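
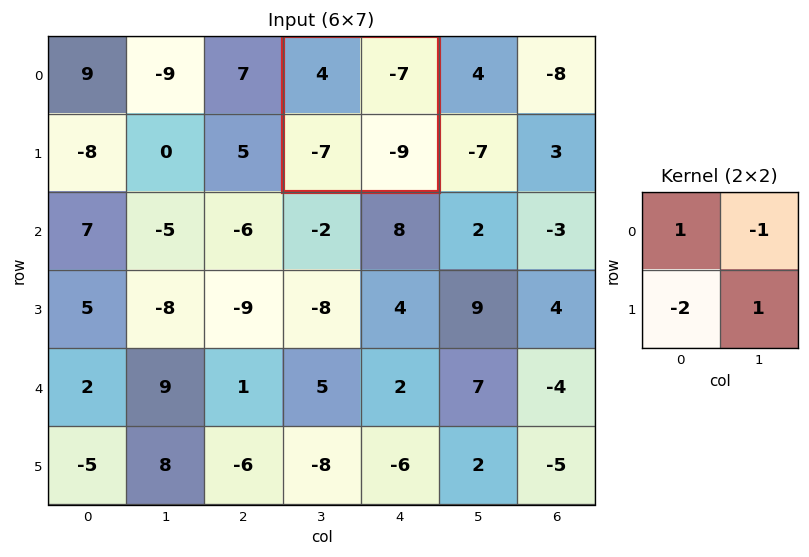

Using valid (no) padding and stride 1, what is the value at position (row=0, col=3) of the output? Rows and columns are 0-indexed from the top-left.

16

The receptive field on the input at this output position is [4 -7 / -7 -9]. Elementwise product with the kernel and sum: 4·1 + -7·-1 + -7·-2 + -9·1.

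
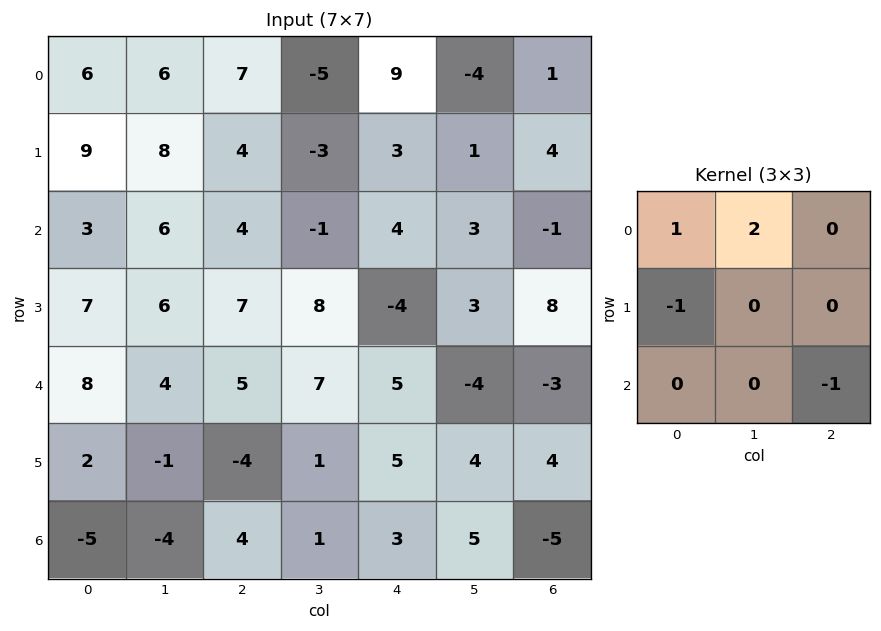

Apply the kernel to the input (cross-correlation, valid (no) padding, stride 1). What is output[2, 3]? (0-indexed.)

The receptive field on the input at this output position is [-1 4 3 / 8 -4 3 / 7 5 -4]. Elementwise product with the kernel and sum: -1·1 + 4·2 + 8·-1 + -4·-1.

3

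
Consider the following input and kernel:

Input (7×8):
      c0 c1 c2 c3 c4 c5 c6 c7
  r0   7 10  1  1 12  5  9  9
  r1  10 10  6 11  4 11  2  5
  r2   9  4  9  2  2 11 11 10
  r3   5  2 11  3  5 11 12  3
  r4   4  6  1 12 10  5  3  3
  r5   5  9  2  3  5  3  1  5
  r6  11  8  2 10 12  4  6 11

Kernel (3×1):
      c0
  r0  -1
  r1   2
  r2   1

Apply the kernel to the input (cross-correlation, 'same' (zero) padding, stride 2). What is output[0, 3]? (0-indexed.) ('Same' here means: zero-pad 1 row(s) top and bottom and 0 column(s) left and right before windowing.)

The receptive field on the zero-padded input at this output position is [0 / 9 / 2]. Elementwise product with the kernel and sum: 0·-1 + 9·2 + 2·1.

20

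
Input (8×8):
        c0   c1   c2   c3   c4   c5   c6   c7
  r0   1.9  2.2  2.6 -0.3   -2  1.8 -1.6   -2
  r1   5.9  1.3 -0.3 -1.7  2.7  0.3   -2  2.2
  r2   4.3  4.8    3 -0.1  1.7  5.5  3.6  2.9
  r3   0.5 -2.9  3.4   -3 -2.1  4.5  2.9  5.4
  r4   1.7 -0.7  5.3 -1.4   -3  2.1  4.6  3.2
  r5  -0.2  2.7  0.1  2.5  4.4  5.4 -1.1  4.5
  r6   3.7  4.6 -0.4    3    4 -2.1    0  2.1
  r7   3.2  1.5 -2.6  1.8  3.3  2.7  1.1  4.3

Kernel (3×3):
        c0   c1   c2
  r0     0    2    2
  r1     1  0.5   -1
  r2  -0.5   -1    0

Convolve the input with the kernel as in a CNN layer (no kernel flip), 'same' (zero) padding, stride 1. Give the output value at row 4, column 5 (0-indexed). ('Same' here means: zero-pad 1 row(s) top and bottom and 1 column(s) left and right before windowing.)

0.65

The receptive field on the zero-padded input at this output position is [-2.1 4.5 2.9 / -3 2.1 4.6 / 4.4 5.4 -1.1]. Elementwise product with the kernel and sum: 4.5·2 + 2.9·2 + -3·1 + 2.1·0.5 + 4.6·-1 + 4.4·-0.5 + 5.4·-1.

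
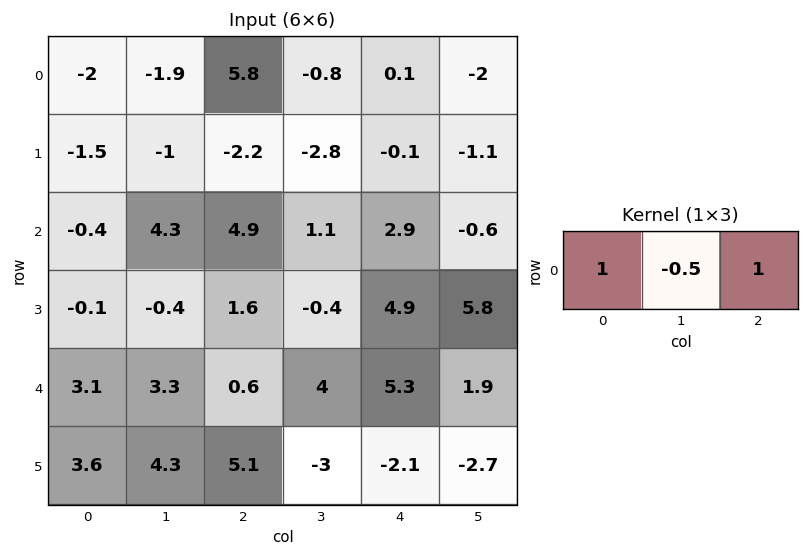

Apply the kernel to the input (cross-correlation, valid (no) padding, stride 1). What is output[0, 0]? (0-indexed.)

4.75

The receptive field on the input at this output position is [-2 -1.9 5.8]. Elementwise product with the kernel and sum: -2·1 + -1.9·-0.5 + 5.8·1.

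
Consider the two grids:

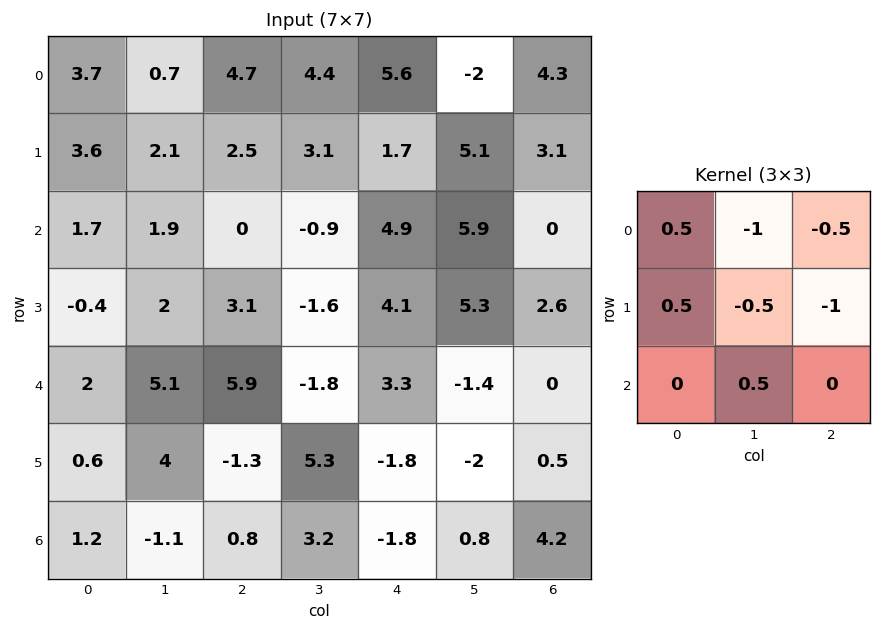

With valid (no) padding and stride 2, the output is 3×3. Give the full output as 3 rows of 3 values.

Output[0,0]: The receptive field on the input at this output position is [3.7 0.7 4.7 / 3.6 2.1 2.5 / 1.7 1.9 0]. Elementwise product with the kernel and sum: 3.7·0.5 + 0.7·-1 + 4.7·-0.5 + 3.6·0.5 + 2.1·-0.5 + 2.5·-1 + 1.9·0.5.
Output[0,1]: The receptive field on the input at this output position is [4.7 4.4 5.6 / 2.5 3.1 1.7 / 0 -0.9 4.9]. Elementwise product with the kernel and sum: 4.7·0.5 + 4.4·-1 + 5.6·-0.5 + 2.5·0.5 + 3.1·-0.5 + 1.7·-1 + -0.9·0.5.

-2 -7.3 0.8
-2.8 -4.2 -7.35
-8 3.2 3.05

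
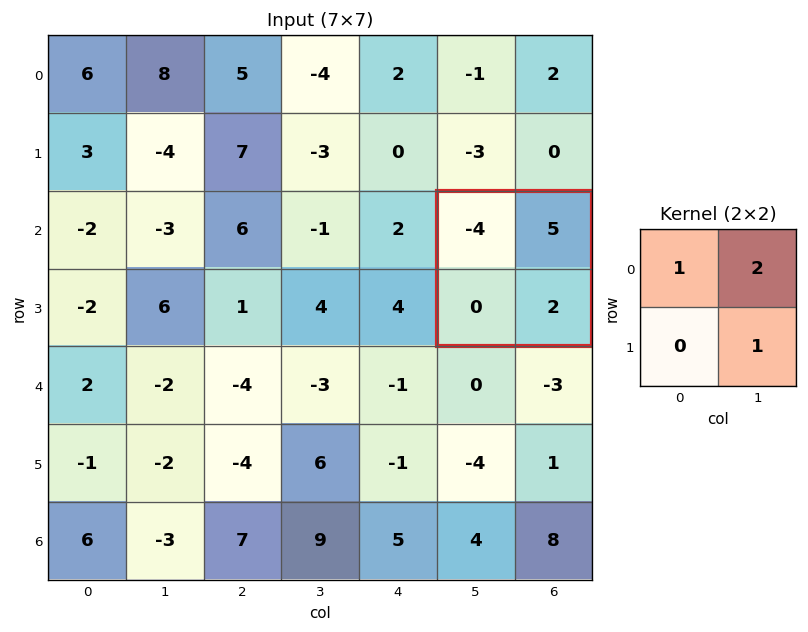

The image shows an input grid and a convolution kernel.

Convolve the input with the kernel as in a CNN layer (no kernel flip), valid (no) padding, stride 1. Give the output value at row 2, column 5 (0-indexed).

The receptive field on the input at this output position is [-4 5 / 0 2]. Elementwise product with the kernel and sum: -4·1 + 5·2 + 2·1.

8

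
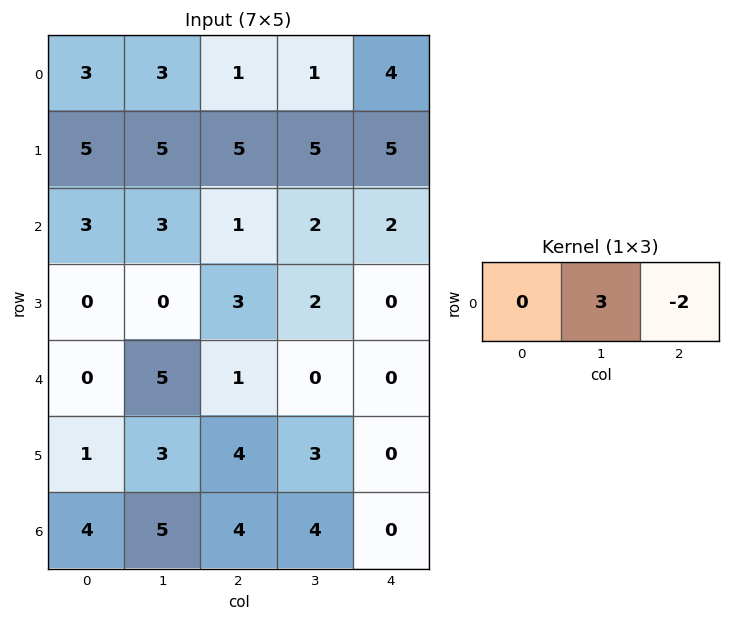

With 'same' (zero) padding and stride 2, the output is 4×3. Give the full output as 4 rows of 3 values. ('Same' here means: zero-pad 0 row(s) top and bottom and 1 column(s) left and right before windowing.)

Output[0,0]: The receptive field on the zero-padded input at this output position is [0 3 3]. Elementwise product with the kernel and sum: 3·3 + 3·-2.

3 1 12
3 -1 6
-10 3 0
2 4 0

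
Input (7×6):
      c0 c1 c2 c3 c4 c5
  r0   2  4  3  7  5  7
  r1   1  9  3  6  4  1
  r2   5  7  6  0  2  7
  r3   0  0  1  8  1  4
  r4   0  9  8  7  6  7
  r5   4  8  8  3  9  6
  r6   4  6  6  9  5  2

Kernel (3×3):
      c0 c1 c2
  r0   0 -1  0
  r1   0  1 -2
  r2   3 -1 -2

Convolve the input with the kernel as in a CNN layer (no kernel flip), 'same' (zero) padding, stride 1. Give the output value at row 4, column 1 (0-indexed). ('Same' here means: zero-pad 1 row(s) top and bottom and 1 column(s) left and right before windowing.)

-19

The receptive field on the zero-padded input at this output position is [0 0 1 / 0 9 8 / 4 8 8]. Elementwise product with the kernel and sum: 0·-1 + 9·1 + 8·-2 + 4·3 + 8·-1 + 8·-2.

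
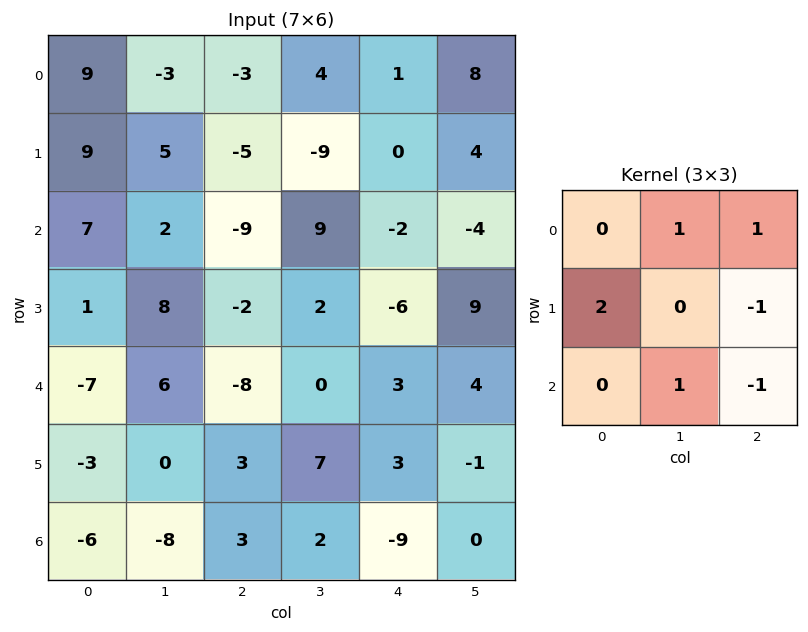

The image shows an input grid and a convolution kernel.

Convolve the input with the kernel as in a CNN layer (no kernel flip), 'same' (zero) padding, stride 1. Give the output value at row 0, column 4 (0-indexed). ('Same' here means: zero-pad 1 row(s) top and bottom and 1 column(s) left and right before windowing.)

The receptive field on the zero-padded input at this output position is [0 0 0 / 4 1 8 / -9 0 4]. Elementwise product with the kernel and sum: 0·1 + 0·1 + 4·2 + 8·-1 + 0·1 + 4·-1.

-4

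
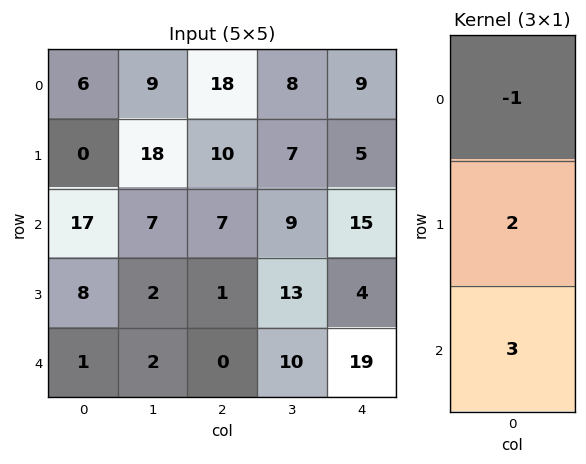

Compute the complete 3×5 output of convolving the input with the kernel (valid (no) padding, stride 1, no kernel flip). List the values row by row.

45 48 23 33 46
58 2 7 50 37
2 3 -5 47 50

Output[0,0]: The receptive field on the input at this output position is [6 / 0 / 17]. Elementwise product with the kernel and sum: 6·-1 + 0·2 + 17·3.
Output[0,1]: The receptive field on the input at this output position is [9 / 18 / 7]. Elementwise product with the kernel and sum: 9·-1 + 18·2 + 7·3.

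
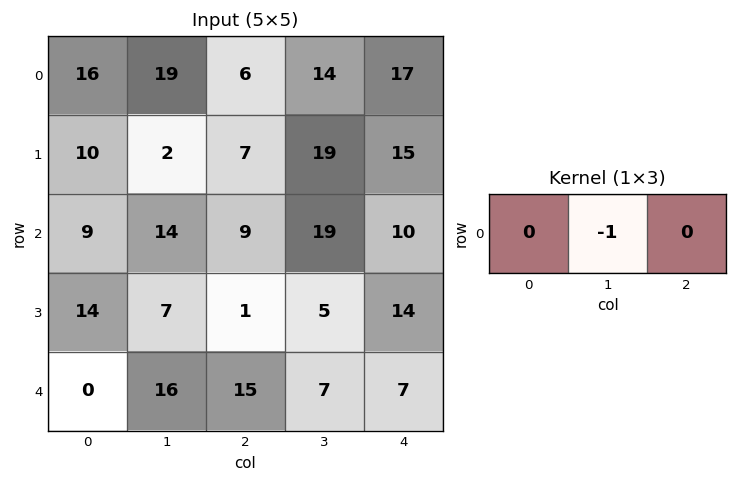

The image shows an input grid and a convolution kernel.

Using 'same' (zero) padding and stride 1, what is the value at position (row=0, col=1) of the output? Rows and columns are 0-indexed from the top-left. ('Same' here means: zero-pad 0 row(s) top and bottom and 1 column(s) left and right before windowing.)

The receptive field on the zero-padded input at this output position is [16 19 6]. Elementwise product with the kernel and sum: 19·-1.

-19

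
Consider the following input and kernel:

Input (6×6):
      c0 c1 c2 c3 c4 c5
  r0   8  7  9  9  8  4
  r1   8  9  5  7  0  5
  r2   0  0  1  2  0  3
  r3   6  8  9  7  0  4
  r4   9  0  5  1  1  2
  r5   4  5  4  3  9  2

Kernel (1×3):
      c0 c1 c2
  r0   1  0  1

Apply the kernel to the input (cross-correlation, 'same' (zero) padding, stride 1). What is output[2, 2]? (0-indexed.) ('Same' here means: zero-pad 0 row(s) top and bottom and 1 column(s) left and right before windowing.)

The receptive field on the zero-padded input at this output position is [0 1 2]. Elementwise product with the kernel and sum: 0·1 + 2·1.

2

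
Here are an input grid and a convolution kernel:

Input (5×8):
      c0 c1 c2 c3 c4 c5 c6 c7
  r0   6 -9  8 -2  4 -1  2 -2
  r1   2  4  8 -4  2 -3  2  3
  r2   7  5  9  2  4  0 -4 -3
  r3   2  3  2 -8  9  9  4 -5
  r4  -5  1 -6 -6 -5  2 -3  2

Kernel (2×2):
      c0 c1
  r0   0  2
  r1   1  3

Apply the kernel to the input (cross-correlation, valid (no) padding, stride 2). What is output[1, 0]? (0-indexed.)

21

The receptive field on the input at this output position is [7 5 / 2 3]. Elementwise product with the kernel and sum: 5·2 + 2·1 + 3·3.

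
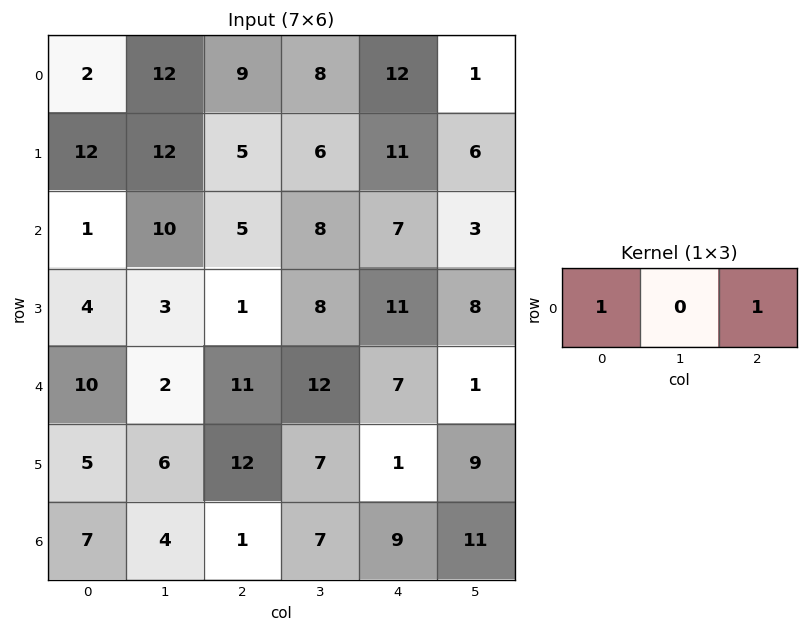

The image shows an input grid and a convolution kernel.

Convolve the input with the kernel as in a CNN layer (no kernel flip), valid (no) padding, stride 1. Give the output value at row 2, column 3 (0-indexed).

11

The receptive field on the input at this output position is [8 7 3]. Elementwise product with the kernel and sum: 8·1 + 3·1.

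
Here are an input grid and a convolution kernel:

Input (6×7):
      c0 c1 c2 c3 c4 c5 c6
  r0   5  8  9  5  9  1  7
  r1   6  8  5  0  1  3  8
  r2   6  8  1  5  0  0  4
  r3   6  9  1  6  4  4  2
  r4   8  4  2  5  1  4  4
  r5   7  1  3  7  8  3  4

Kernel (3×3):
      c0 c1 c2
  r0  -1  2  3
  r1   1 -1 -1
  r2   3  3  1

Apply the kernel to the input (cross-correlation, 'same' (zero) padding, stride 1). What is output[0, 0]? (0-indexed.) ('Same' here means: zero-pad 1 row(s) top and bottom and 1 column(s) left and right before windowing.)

13

The receptive field on the zero-padded input at this output position is [0 0 0 / 0 5 8 / 0 6 8]. Elementwise product with the kernel and sum: 0·-1 + 0·2 + 0·3 + 0·1 + 5·-1 + 8·-1 + 0·3 + 6·3 + 8·1.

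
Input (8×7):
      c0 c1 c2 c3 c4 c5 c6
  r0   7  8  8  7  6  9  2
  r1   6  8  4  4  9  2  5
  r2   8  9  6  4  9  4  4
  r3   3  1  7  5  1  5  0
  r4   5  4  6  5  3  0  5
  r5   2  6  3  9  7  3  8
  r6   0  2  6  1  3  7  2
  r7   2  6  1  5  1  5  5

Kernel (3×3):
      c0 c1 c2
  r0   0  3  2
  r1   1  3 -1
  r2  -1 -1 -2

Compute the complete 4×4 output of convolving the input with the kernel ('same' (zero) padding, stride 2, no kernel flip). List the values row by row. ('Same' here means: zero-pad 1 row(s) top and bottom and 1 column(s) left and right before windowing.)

-9 5 -1 8
44 25 42 26
8 21 5 4
2 29 14 27

Output[0,0]: The receptive field on the zero-padded input at this output position is [0 0 0 / 0 7 8 / 0 6 8]. Elementwise product with the kernel and sum: 0·3 + 0·2 + 0·1 + 7·3 + 8·-1 + 0·-1 + 6·-1 + 8·-2.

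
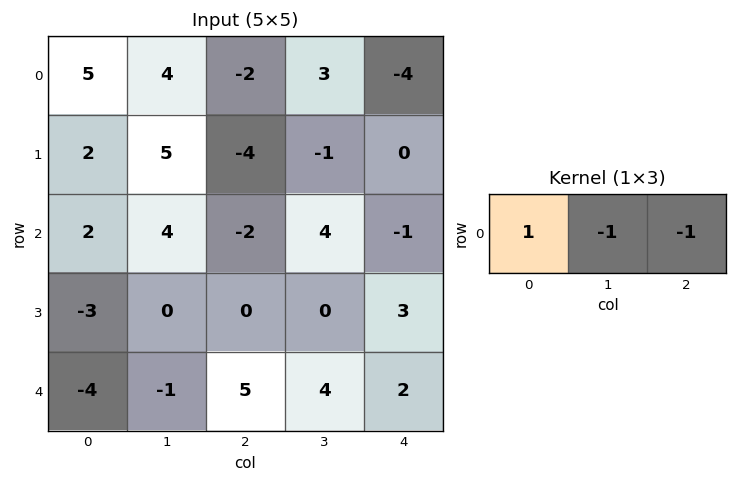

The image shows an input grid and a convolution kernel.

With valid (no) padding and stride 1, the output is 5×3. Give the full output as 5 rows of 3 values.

3 3 -1
1 10 -3
0 2 -5
-3 0 -3
-8 -10 -1

Output[0,0]: The receptive field on the input at this output position is [5 4 -2]. Elementwise product with the kernel and sum: 5·1 + 4·-1 + -2·-1.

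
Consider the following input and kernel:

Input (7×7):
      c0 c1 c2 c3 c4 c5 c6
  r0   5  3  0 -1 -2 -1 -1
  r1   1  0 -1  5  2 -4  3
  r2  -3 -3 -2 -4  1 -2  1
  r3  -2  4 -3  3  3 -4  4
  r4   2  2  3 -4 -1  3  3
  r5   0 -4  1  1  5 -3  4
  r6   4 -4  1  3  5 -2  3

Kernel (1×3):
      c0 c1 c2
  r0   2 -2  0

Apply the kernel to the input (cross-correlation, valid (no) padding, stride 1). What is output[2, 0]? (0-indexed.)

The receptive field on the input at this output position is [-3 -3 -2]. Elementwise product with the kernel and sum: -3·2 + -3·-2.

0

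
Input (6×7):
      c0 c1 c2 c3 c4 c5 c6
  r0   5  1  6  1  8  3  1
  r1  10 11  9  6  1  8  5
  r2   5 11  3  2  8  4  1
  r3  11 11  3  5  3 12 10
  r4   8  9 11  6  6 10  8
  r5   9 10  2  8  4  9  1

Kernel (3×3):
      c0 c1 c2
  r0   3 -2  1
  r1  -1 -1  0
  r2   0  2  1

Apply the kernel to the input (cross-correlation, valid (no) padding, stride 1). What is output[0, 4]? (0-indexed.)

The receptive field on the input at this output position is [8 3 1 / 1 8 5 / 8 4 1]. Elementwise product with the kernel and sum: 8·3 + 3·-2 + 1·1 + 1·-1 + 8·-1 + 4·2 + 1·1.

19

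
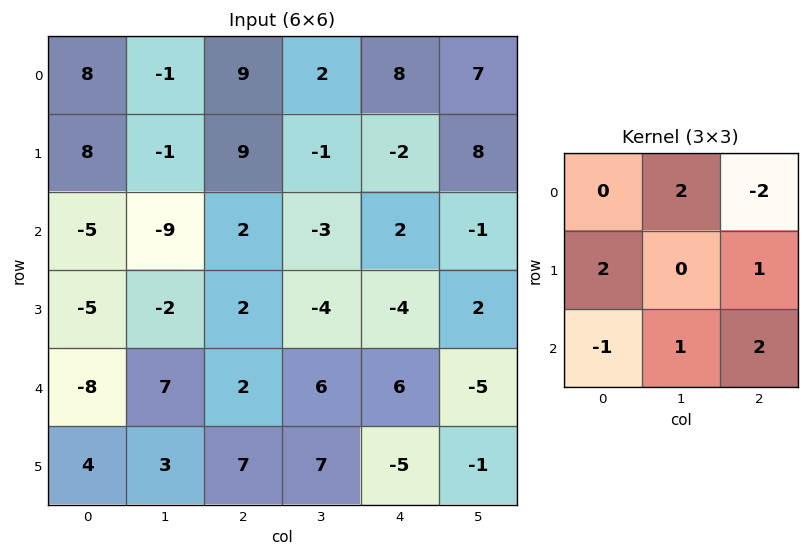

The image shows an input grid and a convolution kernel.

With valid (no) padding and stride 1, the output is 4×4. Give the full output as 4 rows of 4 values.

Output[0,0]: The receptive field on the input at this output position is [8 -1 9 / 8 -1 9 / -5 -9 2]. Elementwise product with the kernel and sum: -1·2 + 9·-2 + 8·2 + 9·1 + -5·-1 + -9·1 + 2·2.
Output[0,1]: The receptive field on the input at this output position is [-1 9 2 / -1 9 -1 / -9 2 -3]. Elementwise product with the kernel and sum: 9·2 + 2·-2 + -1·2 + -1·1 + -9·-1 + 2·1 + -3·2.

5 16 3 11
-21 -5 -6 -23
-11 9 6 -10
-9 50 0 -19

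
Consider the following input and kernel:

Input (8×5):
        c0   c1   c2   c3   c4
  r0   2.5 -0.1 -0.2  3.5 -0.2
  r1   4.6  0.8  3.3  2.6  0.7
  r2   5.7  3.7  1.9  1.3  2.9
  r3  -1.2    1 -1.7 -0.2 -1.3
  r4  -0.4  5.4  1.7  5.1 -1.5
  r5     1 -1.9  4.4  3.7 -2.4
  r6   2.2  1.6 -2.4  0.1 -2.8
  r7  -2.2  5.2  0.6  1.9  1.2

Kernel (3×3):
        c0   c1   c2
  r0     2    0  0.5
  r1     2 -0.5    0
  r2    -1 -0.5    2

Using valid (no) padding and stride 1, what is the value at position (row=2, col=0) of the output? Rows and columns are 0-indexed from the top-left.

10.55

The receptive field on the input at this output position is [5.7 3.7 1.9 / -1.2 1 -1.7 / -0.4 5.4 1.7]. Elementwise product with the kernel and sum: 5.7·2 + 1.9·0.5 + -1.2·2 + 1·-0.5 + -0.4·-1 + 5.4·-0.5 + 1.7·2.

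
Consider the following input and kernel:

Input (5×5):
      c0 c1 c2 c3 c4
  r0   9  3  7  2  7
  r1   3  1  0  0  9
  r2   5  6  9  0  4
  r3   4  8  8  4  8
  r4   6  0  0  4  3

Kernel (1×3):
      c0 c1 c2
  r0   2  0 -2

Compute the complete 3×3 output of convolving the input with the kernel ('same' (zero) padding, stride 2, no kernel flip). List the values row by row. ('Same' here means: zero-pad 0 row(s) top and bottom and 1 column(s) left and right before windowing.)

Output[0,0]: The receptive field on the zero-padded input at this output position is [0 9 3]. Elementwise product with the kernel and sum: 0·2 + 3·-2.

-6 2 4
-12 12 0
0 -8 8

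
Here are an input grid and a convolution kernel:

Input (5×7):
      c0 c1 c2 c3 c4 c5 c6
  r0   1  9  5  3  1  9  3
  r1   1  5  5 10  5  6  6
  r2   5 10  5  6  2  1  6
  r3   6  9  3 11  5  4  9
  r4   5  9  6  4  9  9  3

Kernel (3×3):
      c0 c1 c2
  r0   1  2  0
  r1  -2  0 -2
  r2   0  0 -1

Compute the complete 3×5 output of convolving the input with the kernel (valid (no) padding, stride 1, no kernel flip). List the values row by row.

Output[0,0]: The receptive field on the input at this output position is [1 9 5 / 1 5 5 / 5 10 5]. Elementwise product with the kernel and sum: 1·1 + 9·2 + 1·-2 + 5·-2 + 5·-1.

2 -17 -11 -28 -9
-12 -28 6 2 -8
1 -24 -8 -29 -27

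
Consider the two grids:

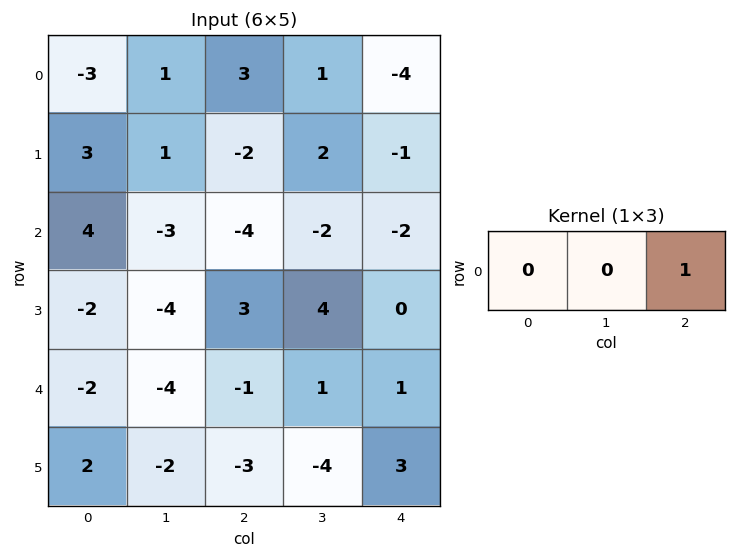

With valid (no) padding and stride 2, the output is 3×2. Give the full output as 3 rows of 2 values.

Output[0,0]: The receptive field on the input at this output position is [-3 1 3]. Elementwise product with the kernel and sum: 3·1.
Output[0,1]: The receptive field on the input at this output position is [3 1 -4]. Elementwise product with the kernel and sum: -4·1.

3 -4
-4 -2
-1 1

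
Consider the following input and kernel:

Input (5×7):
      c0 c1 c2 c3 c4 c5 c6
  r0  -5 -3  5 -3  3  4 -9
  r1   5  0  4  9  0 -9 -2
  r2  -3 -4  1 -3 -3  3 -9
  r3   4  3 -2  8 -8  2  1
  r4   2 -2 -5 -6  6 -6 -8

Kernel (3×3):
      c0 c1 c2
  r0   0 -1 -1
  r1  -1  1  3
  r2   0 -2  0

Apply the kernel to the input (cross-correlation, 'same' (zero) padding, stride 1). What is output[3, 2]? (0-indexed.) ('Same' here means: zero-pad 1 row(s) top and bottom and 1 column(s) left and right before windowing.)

The receptive field on the zero-padded input at this output position is [-4 1 -3 / 3 -2 8 / -2 -5 -6]. Elementwise product with the kernel and sum: 1·-1 + -3·-1 + 3·-1 + -2·1 + 8·3 + -5·-2.

31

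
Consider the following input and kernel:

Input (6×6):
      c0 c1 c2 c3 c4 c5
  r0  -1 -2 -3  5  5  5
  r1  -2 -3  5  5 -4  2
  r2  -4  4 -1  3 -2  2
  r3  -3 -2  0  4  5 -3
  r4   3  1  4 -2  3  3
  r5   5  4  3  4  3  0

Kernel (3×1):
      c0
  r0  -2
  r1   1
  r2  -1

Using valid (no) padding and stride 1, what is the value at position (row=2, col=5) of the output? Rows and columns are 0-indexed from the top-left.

The receptive field on the input at this output position is [2 / -3 / 3]. Elementwise product with the kernel and sum: 2·-2 + -3·1 + 3·-1.

-10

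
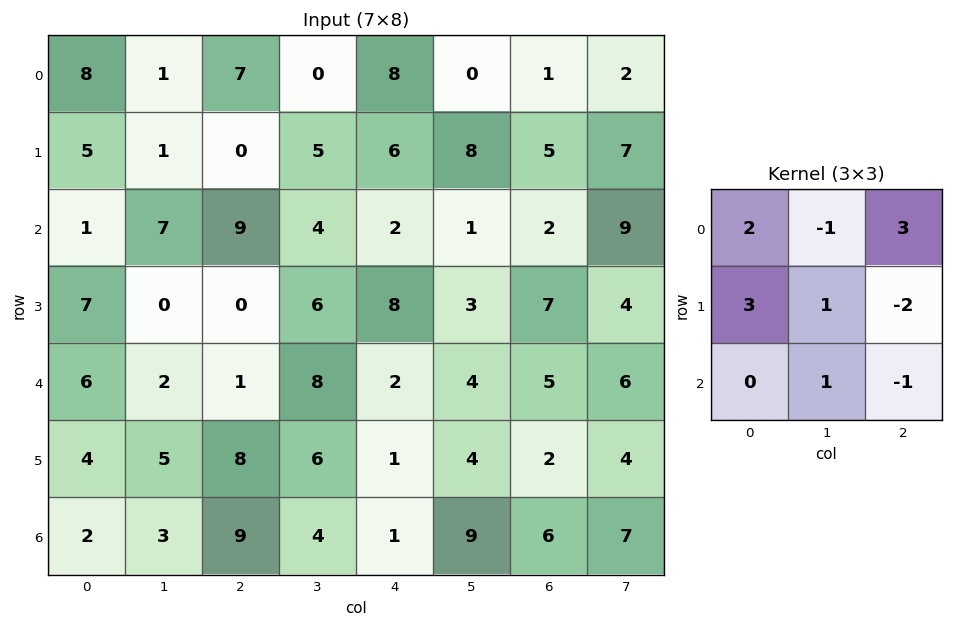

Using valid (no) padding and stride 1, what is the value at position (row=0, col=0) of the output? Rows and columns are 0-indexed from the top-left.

50

The receptive field on the input at this output position is [8 1 7 / 5 1 0 / 1 7 9]. Elementwise product with the kernel and sum: 8·2 + 1·-1 + 7·3 + 5·3 + 1·1 + 0·-2 + 7·1 + 9·-1.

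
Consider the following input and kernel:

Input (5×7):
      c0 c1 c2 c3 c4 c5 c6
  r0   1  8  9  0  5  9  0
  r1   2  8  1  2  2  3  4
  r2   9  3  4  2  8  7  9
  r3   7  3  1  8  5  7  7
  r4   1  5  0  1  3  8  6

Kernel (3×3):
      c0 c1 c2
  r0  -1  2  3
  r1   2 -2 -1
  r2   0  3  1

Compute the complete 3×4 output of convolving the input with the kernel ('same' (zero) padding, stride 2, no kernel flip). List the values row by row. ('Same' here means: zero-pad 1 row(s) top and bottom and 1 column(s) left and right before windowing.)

4 3 -10 30
31 7 14 22
16 32 11 11

Output[0,0]: The receptive field on the zero-padded input at this output position is [0 0 0 / 0 1 8 / 0 2 8]. Elementwise product with the kernel and sum: 0·-1 + 0·2 + 0·3 + 0·2 + 1·-2 + 8·-1 + 2·3 + 8·1.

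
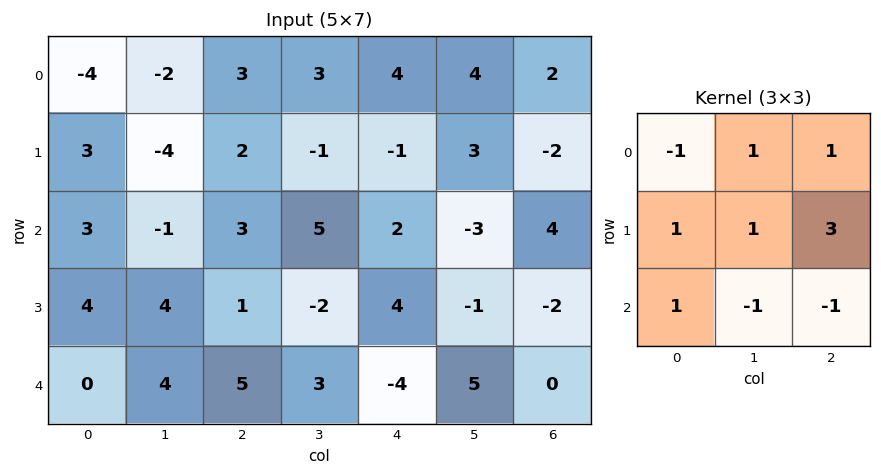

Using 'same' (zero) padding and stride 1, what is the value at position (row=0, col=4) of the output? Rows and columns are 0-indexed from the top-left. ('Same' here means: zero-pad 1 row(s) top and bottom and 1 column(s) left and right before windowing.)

The receptive field on the zero-padded input at this output position is [0 0 0 / 3 4 4 / -1 -1 3]. Elementwise product with the kernel and sum: 0·-1 + 0·1 + 0·1 + 3·1 + 4·1 + 4·3 + -1·1 + -1·-1 + 3·-1.

16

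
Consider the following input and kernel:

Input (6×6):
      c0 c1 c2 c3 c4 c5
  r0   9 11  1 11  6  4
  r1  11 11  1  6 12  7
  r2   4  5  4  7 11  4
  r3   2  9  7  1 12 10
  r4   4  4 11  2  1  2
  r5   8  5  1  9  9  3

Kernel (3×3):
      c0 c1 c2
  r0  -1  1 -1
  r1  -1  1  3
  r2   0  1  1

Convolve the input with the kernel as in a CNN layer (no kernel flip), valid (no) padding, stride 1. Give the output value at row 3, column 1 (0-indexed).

The receptive field on the input at this output position is [9 7 1 / 4 11 2 / 5 1 9]. Elementwise product with the kernel and sum: 9·-1 + 7·1 + 1·-1 + 4·-1 + 11·1 + 2·3 + 1·1 + 9·1.

20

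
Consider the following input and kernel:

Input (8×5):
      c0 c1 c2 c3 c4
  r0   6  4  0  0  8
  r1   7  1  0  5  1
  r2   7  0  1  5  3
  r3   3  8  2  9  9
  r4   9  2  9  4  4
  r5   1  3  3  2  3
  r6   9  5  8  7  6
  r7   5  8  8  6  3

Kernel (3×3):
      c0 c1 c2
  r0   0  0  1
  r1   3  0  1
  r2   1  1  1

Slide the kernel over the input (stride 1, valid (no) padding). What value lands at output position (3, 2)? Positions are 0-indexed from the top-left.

The receptive field on the input at this output position is [2 9 9 / 9 4 4 / 3 2 3]. Elementwise product with the kernel and sum: 9·1 + 9·3 + 4·1 + 3·1 + 2·1 + 3·1.

48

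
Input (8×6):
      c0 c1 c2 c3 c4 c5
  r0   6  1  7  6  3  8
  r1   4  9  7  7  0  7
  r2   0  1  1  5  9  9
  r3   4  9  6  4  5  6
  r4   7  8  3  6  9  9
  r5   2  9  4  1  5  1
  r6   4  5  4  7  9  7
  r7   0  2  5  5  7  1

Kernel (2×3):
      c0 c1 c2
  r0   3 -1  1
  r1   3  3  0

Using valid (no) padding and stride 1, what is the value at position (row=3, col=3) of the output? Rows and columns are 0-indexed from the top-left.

The receptive field on the input at this output position is [4 5 6 / 6 9 9]. Elementwise product with the kernel and sum: 4·3 + 5·-1 + 6·1 + 6·3 + 9·3.

58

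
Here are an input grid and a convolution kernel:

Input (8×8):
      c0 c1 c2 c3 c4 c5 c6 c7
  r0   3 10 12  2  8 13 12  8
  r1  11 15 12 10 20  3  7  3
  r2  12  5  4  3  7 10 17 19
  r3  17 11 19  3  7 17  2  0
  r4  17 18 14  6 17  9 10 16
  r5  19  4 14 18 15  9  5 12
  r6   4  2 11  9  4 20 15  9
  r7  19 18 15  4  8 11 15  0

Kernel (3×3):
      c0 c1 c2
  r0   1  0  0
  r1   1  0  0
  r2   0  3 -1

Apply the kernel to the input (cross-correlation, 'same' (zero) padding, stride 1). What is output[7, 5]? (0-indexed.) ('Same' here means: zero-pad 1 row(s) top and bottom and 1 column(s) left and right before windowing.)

The receptive field on the zero-padded input at this output position is [4 20 15 / 8 11 15 / 0 0 0]. Elementwise product with the kernel and sum: 4·1 + 8·1 + 0·3 + 0·-1.

12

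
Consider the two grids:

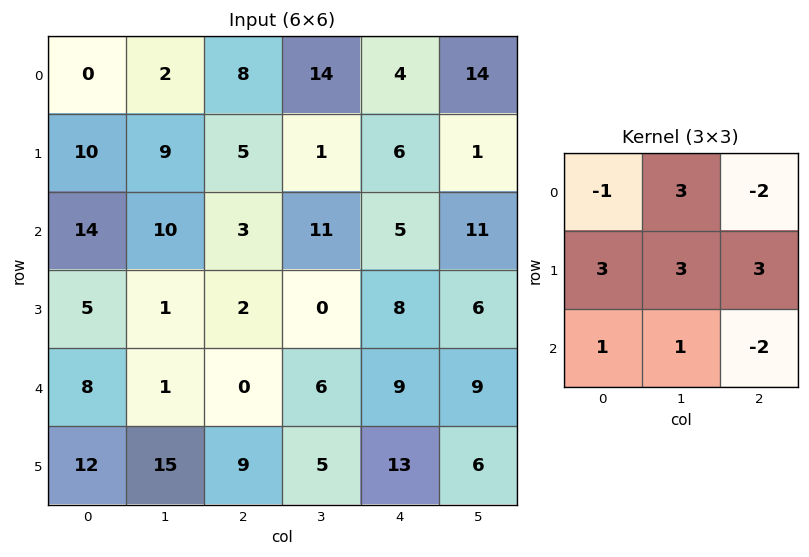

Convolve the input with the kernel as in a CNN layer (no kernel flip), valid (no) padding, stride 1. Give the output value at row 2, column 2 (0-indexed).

The receptive field on the input at this output position is [3 11 5 / 2 0 8 / 0 6 9]. Elementwise product with the kernel and sum: 3·-1 + 11·3 + 5·-2 + 2·3 + 0·3 + 8·3 + 0·1 + 6·1 + 9·-2.

38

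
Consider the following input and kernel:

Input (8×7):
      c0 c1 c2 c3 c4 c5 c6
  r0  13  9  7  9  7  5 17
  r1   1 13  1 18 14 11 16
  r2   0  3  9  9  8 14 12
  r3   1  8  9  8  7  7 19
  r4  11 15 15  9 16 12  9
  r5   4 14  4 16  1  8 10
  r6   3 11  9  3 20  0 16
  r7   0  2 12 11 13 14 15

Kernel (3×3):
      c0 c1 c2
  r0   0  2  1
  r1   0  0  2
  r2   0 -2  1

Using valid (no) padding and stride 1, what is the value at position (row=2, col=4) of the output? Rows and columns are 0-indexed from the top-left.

The receptive field on the input at this output position is [8 14 12 / 7 7 19 / 16 12 9]. Elementwise product with the kernel and sum: 14·2 + 12·1 + 19·2 + 12·-2 + 9·1.

63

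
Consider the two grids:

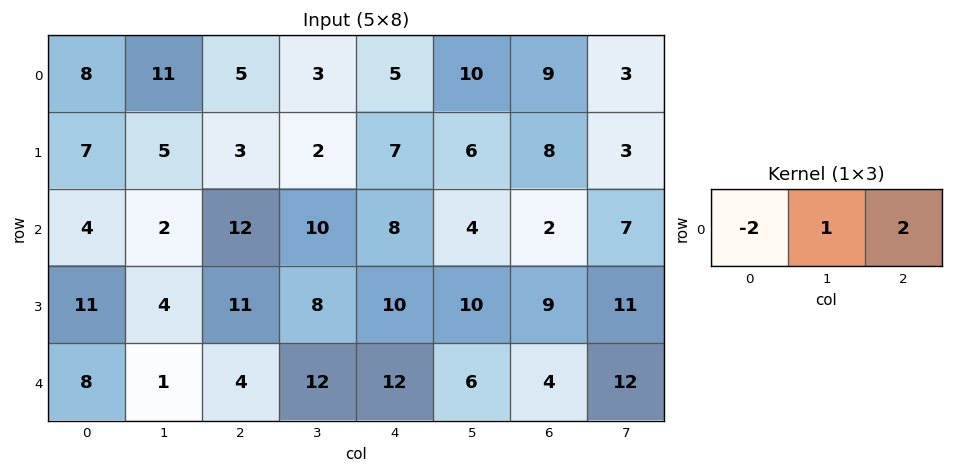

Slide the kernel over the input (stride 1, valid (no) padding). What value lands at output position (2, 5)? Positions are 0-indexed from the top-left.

8

The receptive field on the input at this output position is [4 2 7]. Elementwise product with the kernel and sum: 4·-2 + 2·1 + 7·2.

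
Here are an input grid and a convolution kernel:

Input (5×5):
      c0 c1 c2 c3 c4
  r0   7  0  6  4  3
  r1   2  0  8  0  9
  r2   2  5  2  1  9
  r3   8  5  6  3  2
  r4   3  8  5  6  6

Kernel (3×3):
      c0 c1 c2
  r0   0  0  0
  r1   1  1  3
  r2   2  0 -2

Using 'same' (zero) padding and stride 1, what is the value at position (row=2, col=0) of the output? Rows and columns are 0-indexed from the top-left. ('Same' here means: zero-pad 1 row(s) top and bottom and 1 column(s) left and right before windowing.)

The receptive field on the zero-padded input at this output position is [0 2 0 / 0 2 5 / 0 8 5]. Elementwise product with the kernel and sum: 0·1 + 2·1 + 5·3 + 0·2 + 5·-2.

7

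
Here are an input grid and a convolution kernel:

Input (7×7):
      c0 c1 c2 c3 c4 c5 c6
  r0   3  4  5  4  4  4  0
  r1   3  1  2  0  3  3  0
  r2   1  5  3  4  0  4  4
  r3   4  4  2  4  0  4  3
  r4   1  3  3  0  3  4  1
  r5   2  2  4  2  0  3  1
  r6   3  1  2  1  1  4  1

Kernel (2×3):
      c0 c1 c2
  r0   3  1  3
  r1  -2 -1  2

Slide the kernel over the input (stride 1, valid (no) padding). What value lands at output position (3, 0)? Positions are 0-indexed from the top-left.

23

The receptive field on the input at this output position is [4 4 2 / 1 3 3]. Elementwise product with the kernel and sum: 4·3 + 4·1 + 2·3 + 1·-2 + 3·-1 + 3·2.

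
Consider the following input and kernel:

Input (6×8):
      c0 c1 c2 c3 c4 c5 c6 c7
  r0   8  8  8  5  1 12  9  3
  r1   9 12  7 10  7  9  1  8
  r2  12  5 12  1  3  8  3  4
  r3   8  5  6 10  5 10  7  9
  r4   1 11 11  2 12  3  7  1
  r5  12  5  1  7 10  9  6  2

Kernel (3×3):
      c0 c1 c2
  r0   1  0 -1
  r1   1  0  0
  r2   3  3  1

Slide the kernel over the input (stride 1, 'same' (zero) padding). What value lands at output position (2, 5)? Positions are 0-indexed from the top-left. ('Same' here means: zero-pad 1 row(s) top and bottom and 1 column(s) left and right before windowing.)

61

The receptive field on the zero-padded input at this output position is [7 9 1 / 3 8 3 / 5 10 7]. Elementwise product with the kernel and sum: 7·1 + 1·-1 + 3·1 + 5·3 + 10·3 + 7·1.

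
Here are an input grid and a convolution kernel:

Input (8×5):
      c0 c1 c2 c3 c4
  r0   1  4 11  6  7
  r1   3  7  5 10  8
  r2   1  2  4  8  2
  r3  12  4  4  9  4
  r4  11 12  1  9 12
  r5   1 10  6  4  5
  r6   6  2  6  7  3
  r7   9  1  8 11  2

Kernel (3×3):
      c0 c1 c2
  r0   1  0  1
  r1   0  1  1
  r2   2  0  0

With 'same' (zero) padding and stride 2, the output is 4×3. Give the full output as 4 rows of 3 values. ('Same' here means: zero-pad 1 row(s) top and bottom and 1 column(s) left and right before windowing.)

5 31 27
10 37 30
27 43 29
18 29 29

Output[0,0]: The receptive field on the zero-padded input at this output position is [0 0 0 / 0 1 4 / 0 3 7]. Elementwise product with the kernel and sum: 0·1 + 0·1 + 1·1 + 4·1 + 0·2.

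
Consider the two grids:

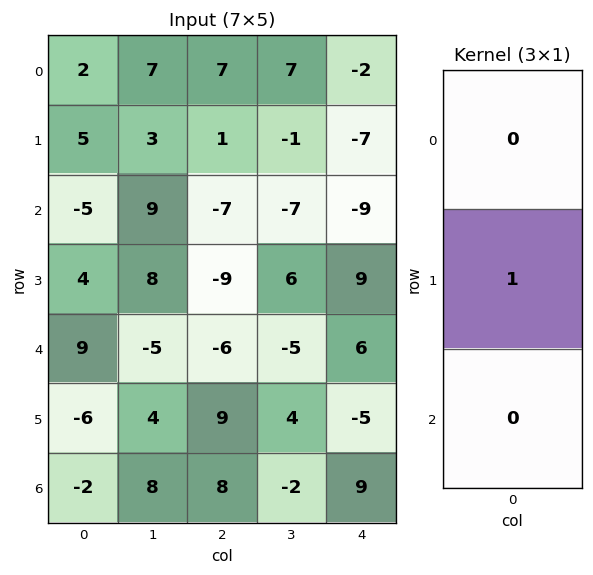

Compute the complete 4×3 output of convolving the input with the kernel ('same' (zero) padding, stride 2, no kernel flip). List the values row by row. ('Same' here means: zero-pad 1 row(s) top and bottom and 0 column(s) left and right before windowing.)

2 7 -2
-5 -7 -9
9 -6 6
-2 8 9

Output[0,0]: The receptive field on the zero-padded input at this output position is [0 / 2 / 5]. Elementwise product with the kernel and sum: 2·1.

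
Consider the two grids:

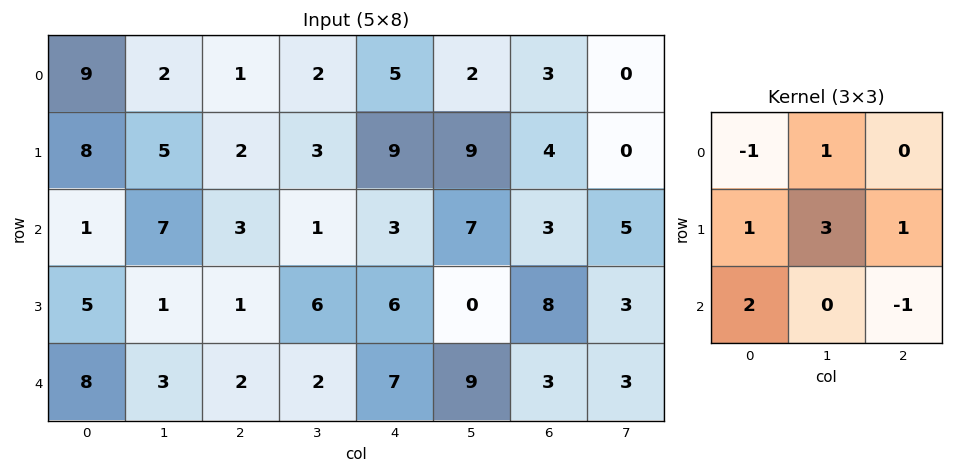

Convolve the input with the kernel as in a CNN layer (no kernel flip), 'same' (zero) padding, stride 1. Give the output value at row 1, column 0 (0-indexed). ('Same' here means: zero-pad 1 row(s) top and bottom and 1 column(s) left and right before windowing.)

31

The receptive field on the zero-padded input at this output position is [0 9 2 / 0 8 5 / 0 1 7]. Elementwise product with the kernel and sum: 0·-1 + 9·1 + 0·1 + 8·3 + 5·1 + 0·2 + 7·-1.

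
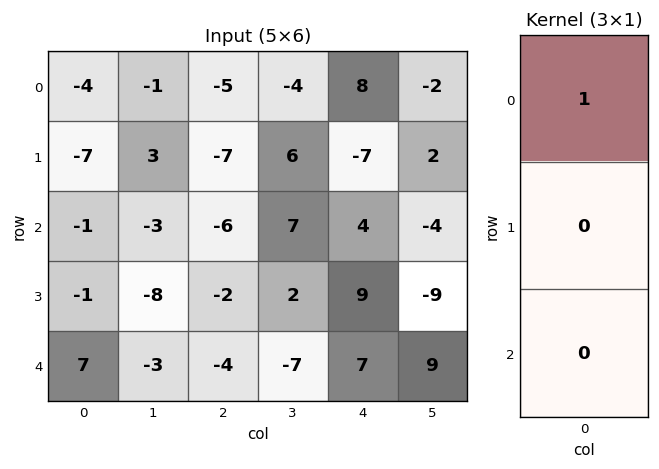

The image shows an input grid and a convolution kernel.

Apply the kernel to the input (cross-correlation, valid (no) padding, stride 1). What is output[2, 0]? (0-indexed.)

-1

The receptive field on the input at this output position is [-1 / -1 / 7]. Elementwise product with the kernel and sum: -1·1.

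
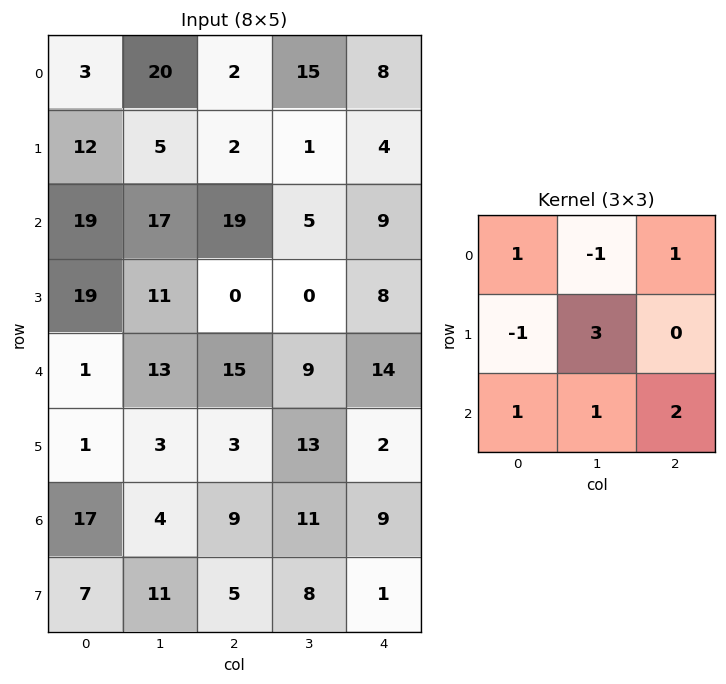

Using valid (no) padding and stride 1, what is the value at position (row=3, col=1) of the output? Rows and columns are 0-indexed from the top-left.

75

The receptive field on the input at this output position is [11 0 0 / 13 15 9 / 3 3 13]. Elementwise product with the kernel and sum: 11·1 + 0·-1 + 0·1 + 13·-1 + 15·3 + 3·1 + 3·1 + 13·2.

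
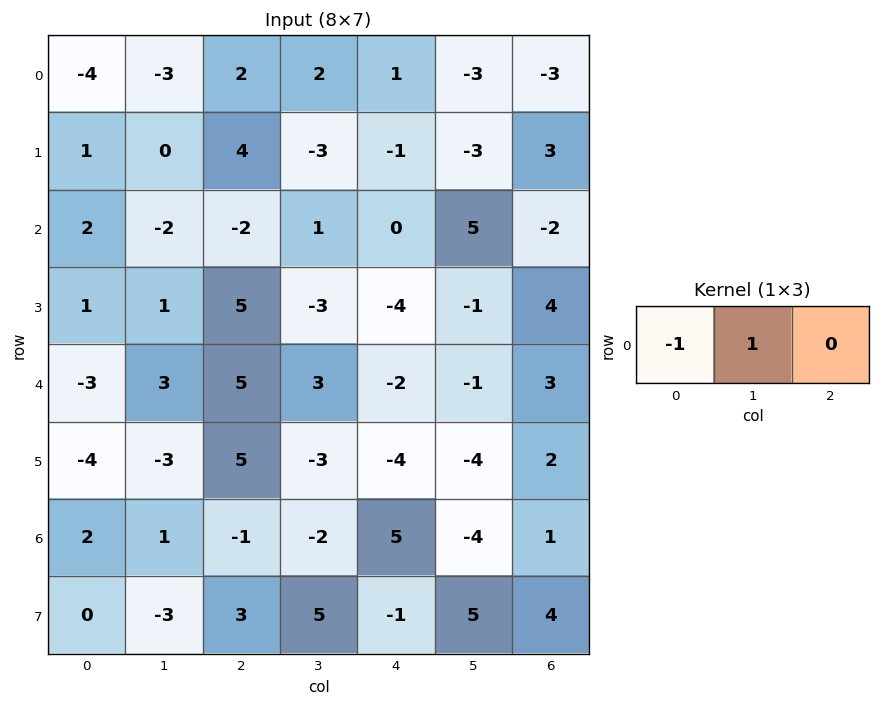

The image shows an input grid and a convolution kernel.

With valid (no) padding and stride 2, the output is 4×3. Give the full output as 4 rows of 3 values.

Output[0,0]: The receptive field on the input at this output position is [-4 -3 2]. Elementwise product with the kernel and sum: -4·-1 + -3·1.
Output[0,1]: The receptive field on the input at this output position is [2 2 1]. Elementwise product with the kernel and sum: 2·-1 + 2·1.

1 0 -4
-4 3 5
6 -2 1
-1 -1 -9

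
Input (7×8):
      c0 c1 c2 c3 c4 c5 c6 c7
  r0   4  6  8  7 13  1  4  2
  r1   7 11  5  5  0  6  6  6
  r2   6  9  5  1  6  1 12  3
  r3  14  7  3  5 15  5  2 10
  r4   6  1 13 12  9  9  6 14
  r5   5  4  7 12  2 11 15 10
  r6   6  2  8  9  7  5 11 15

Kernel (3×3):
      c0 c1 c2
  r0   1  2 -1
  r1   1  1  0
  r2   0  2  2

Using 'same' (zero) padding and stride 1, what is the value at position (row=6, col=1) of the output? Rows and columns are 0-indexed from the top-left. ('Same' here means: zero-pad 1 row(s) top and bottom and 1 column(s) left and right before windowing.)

The receptive field on the zero-padded input at this output position is [5 4 7 / 6 2 8 / 0 0 0]. Elementwise product with the kernel and sum: 5·1 + 4·2 + 7·-1 + 6·1 + 2·1 + 0·2 + 0·2.

14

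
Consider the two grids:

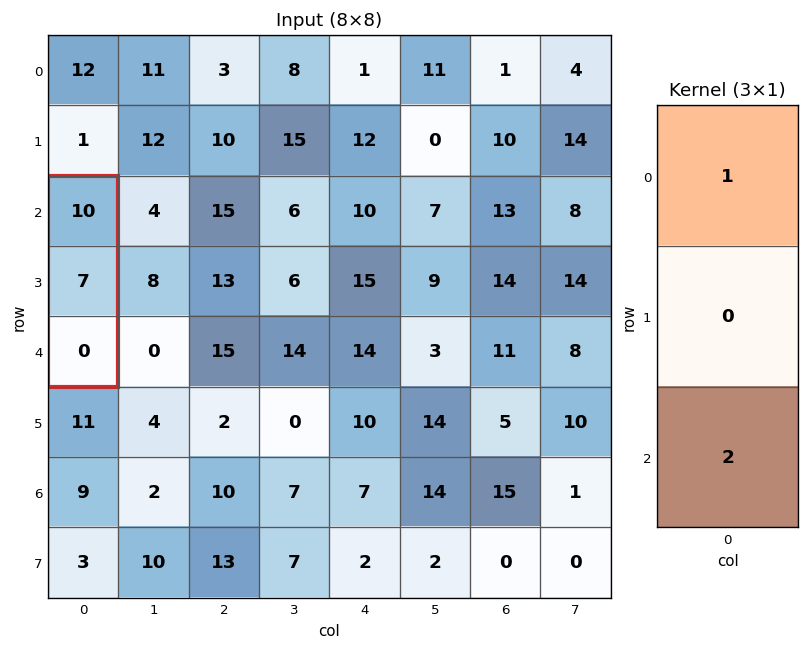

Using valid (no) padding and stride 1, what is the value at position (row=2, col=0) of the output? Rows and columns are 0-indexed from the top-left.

10

The receptive field on the input at this output position is [10 / 7 / 0]. Elementwise product with the kernel and sum: 10·1 + 0·2.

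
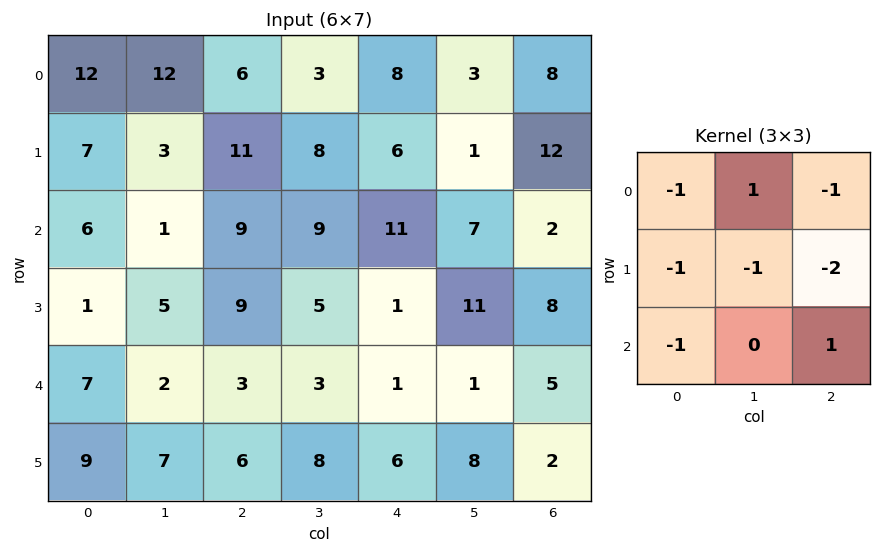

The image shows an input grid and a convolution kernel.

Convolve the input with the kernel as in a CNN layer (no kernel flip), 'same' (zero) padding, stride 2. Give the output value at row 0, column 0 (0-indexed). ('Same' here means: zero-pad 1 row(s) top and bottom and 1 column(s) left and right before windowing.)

-33

The receptive field on the zero-padded input at this output position is [0 0 0 / 0 12 12 / 0 7 3]. Elementwise product with the kernel and sum: 0·-1 + 0·1 + 0·-1 + 0·-1 + 12·-1 + 12·-2 + 0·-1 + 3·1.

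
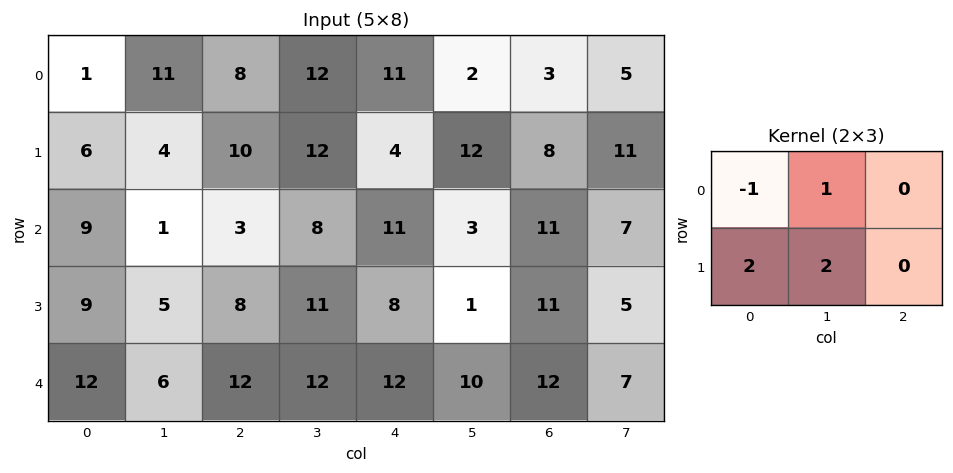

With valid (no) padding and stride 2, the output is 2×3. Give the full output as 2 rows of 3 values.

30 48 23
20 43 10

Output[0,0]: The receptive field on the input at this output position is [1 11 8 / 6 4 10]. Elementwise product with the kernel and sum: 1·-1 + 11·1 + 6·2 + 4·2.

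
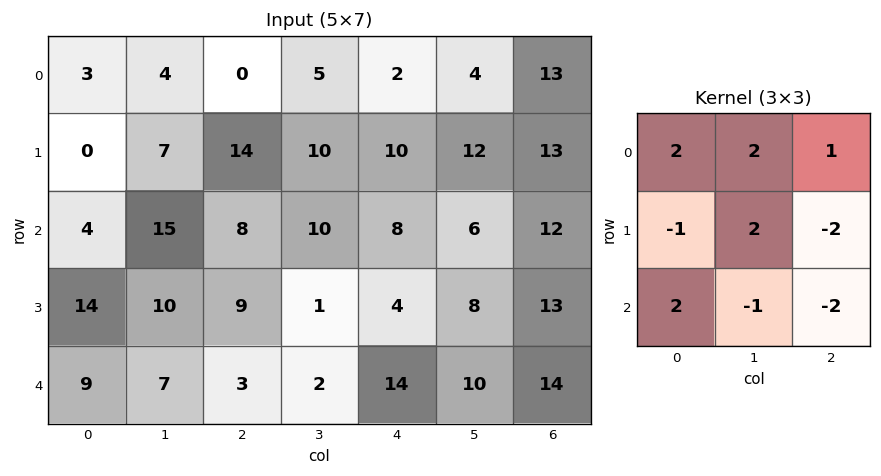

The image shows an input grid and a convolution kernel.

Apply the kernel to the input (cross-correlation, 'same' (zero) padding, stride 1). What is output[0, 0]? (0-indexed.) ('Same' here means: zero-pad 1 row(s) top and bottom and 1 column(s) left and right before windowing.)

-16

The receptive field on the zero-padded input at this output position is [0 0 0 / 0 3 4 / 0 0 7]. Elementwise product with the kernel and sum: 0·2 + 0·2 + 0·1 + 0·-1 + 3·2 + 4·-2 + 0·2 + 0·-1 + 7·-2.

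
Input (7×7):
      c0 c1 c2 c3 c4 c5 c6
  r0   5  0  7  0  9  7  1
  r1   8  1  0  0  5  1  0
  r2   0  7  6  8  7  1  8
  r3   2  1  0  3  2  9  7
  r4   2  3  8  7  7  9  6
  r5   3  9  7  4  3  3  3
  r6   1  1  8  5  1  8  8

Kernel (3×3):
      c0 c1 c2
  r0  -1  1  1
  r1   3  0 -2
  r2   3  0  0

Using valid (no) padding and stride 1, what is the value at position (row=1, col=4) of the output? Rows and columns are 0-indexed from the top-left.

The receptive field on the input at this output position is [5 1 0 / 7 1 8 / 2 9 7]. Elementwise product with the kernel and sum: 5·-1 + 1·1 + 0·1 + 7·3 + 8·-2 + 2·3.

7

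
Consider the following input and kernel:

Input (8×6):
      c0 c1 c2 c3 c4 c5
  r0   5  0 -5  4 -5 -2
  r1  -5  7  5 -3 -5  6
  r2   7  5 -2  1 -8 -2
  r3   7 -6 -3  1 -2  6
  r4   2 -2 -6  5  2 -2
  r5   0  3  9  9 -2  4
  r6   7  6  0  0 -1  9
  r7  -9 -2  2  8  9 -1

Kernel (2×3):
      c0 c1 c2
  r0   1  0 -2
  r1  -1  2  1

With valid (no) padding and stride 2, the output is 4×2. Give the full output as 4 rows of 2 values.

39 -11
-11 17
29 -3
14 25

Output[0,0]: The receptive field on the input at this output position is [5 0 -5 / -5 7 5]. Elementwise product with the kernel and sum: 5·1 + -5·-2 + -5·-1 + 7·2 + 5·1.
Output[0,1]: The receptive field on the input at this output position is [-5 4 -5 / 5 -3 -5]. Elementwise product with the kernel and sum: -5·1 + -5·-2 + 5·-1 + -3·2 + -5·1.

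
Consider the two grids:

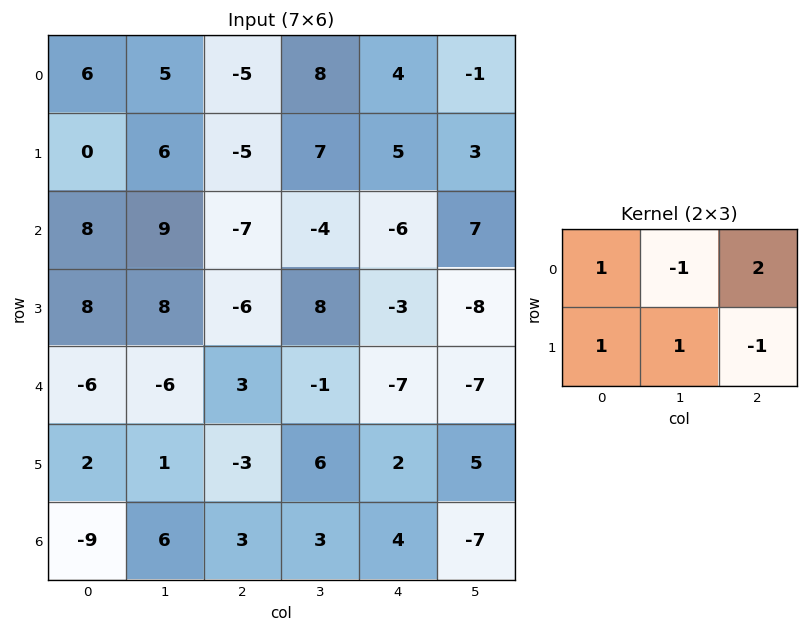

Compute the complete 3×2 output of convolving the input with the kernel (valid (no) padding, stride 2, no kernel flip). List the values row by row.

Output[0,0]: The receptive field on the input at this output position is [6 5 -5 / 0 6 -5]. Elementwise product with the kernel and sum: 6·1 + 5·-1 + -5·2 + 0·1 + 6·1 + -5·-1.
Output[0,1]: The receptive field on the input at this output position is [-5 8 4 / -5 7 5]. Elementwise product with the kernel and sum: -5·1 + 8·-1 + 4·2 + -5·1 + 7·1 + 5·-1.

2 -8
7 -10
12 -9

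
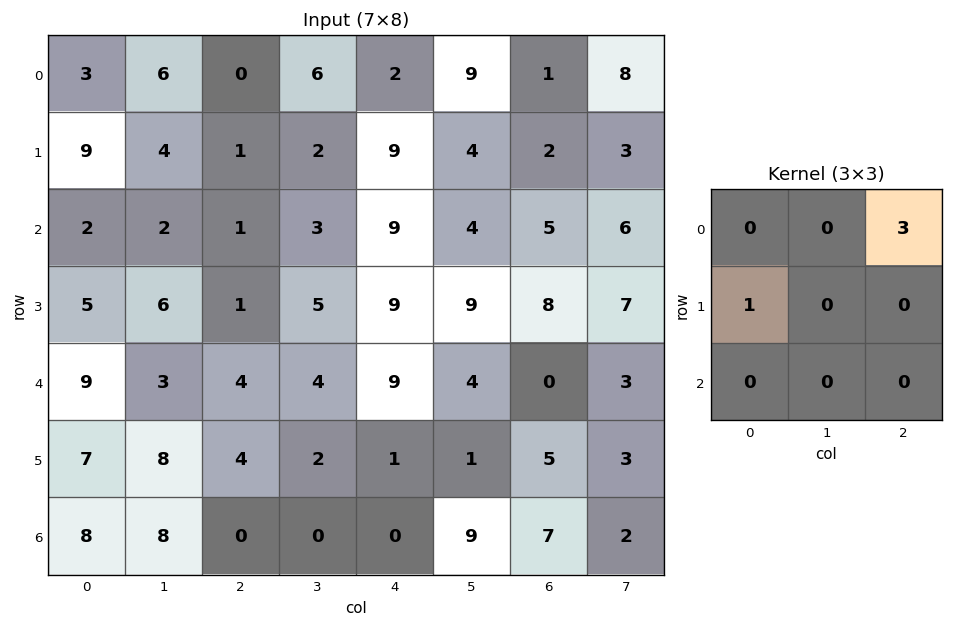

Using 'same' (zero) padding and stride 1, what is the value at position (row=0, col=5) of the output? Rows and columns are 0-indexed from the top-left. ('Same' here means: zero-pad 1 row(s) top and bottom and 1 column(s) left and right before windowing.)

The receptive field on the zero-padded input at this output position is [0 0 0 / 2 9 1 / 9 4 2]. Elementwise product with the kernel and sum: 0·3 + 2·1.

2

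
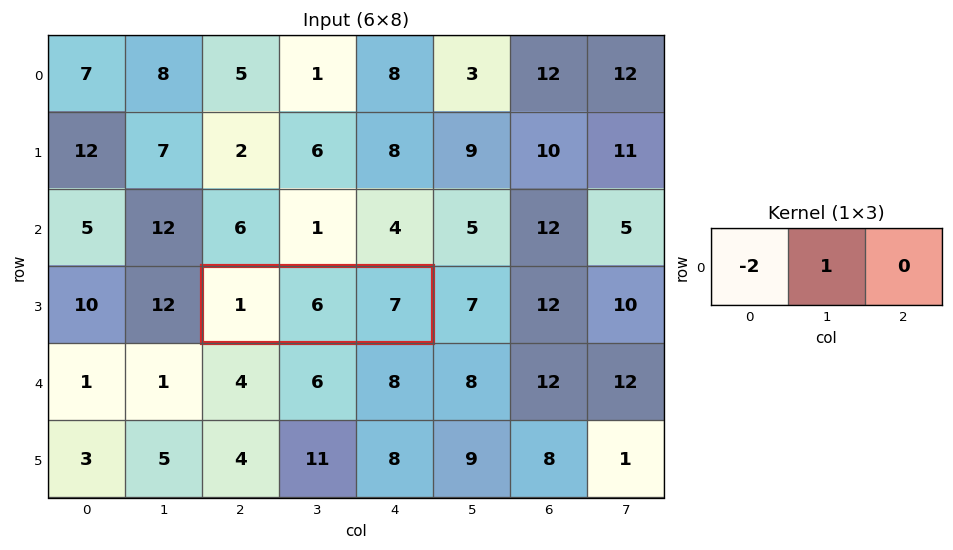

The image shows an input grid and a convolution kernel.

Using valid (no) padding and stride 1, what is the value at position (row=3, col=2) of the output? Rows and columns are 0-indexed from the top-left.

4

The receptive field on the input at this output position is [1 6 7]. Elementwise product with the kernel and sum: 1·-2 + 6·1.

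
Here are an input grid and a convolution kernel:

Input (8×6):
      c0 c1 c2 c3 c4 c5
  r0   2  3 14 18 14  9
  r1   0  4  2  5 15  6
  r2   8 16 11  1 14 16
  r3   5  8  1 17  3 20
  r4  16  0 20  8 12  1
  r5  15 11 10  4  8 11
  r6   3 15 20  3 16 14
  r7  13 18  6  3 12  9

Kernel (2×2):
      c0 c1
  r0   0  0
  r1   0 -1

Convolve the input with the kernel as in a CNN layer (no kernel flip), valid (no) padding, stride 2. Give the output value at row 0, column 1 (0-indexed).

-5

The receptive field on the input at this output position is [14 18 / 2 5]. Elementwise product with the kernel and sum: 5·-1.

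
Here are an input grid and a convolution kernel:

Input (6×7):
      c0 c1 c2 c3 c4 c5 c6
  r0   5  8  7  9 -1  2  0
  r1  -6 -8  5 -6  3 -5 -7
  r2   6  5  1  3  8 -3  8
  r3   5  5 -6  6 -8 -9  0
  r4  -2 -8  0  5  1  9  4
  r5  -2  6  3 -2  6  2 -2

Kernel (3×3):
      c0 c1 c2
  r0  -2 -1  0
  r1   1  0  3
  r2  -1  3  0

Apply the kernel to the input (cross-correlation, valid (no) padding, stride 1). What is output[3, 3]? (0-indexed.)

48

The receptive field on the input at this output position is [6 -8 -9 / 5 1 9 / -2 6 2]. Elementwise product with the kernel and sum: 6·-2 + -8·-1 + 5·1 + 9·3 + -2·-1 + 6·3.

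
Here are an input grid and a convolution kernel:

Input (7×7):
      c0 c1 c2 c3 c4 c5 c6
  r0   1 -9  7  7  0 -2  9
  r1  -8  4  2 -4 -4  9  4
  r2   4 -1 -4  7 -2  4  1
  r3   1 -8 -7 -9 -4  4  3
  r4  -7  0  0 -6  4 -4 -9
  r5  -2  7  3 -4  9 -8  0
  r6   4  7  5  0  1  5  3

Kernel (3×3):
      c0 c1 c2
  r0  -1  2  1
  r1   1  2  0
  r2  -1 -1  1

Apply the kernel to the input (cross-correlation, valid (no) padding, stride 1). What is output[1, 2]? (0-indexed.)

The receptive field on the input at this output position is [2 -4 -4 / -4 7 -2 / -7 -9 -4]. Elementwise product with the kernel and sum: 2·-1 + -4·2 + -4·1 + -4·1 + 7·2 + -7·-1 + -9·-1 + -4·1.

8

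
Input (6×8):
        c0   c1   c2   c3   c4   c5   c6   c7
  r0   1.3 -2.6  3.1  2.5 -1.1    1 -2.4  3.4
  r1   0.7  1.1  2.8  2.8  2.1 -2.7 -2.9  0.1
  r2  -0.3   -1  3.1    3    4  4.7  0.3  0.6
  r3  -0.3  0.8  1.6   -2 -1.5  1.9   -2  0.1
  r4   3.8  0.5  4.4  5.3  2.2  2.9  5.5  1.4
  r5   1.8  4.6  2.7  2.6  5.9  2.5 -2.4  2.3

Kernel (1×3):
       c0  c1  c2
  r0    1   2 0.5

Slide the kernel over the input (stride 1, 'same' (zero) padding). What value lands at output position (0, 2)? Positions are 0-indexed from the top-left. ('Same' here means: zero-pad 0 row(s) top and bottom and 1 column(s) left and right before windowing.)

4.85

The receptive field on the zero-padded input at this output position is [-2.6 3.1 2.5]. Elementwise product with the kernel and sum: -2.6·1 + 3.1·2 + 2.5·0.5.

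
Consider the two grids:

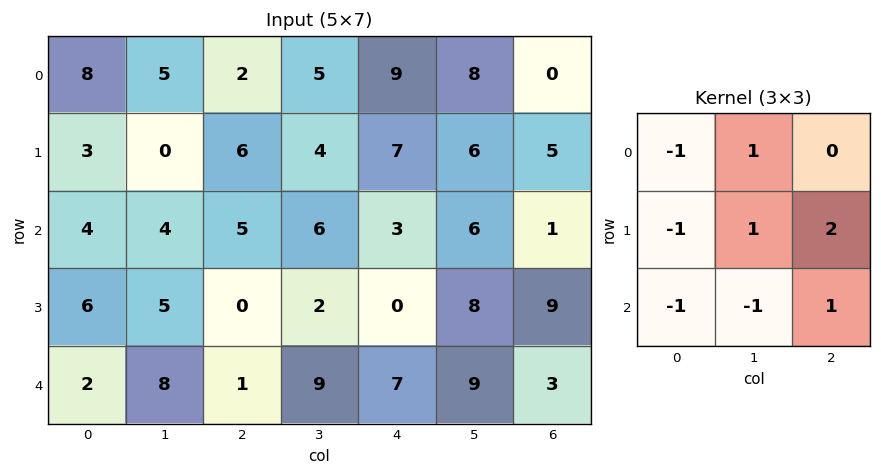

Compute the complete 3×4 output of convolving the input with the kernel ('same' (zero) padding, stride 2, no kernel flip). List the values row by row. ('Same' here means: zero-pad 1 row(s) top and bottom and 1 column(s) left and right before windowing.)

15 5 15 -19
14 16 18 -23
24 6 14 -5

Output[0,0]: The receptive field on the zero-padded input at this output position is [0 0 0 / 0 8 5 / 0 3 0]. Elementwise product with the kernel and sum: 0·-1 + 0·1 + 0·-1 + 8·1 + 5·2 + 0·-1 + 3·-1 + 0·1.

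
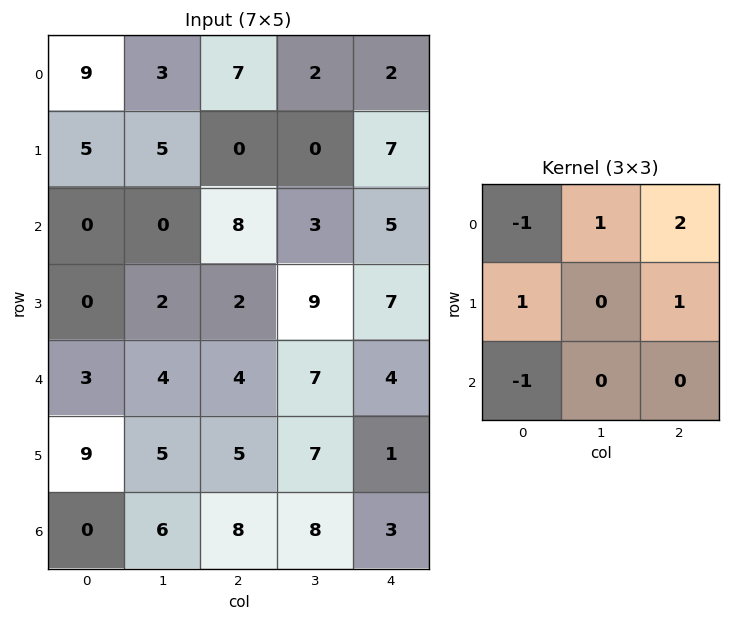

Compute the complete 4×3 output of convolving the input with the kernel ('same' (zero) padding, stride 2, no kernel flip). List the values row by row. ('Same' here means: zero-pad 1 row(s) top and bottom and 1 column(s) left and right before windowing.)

Output[0,0]: The receptive field on the zero-padded input at this output position is [0 0 0 / 0 9 3 / 0 5 5]. Elementwise product with the kernel and sum: 0·-1 + 0·1 + 0·2 + 0·1 + 3·1 + 0·-1.

3 0 2
15 -4 1
8 24 -2
25 28 2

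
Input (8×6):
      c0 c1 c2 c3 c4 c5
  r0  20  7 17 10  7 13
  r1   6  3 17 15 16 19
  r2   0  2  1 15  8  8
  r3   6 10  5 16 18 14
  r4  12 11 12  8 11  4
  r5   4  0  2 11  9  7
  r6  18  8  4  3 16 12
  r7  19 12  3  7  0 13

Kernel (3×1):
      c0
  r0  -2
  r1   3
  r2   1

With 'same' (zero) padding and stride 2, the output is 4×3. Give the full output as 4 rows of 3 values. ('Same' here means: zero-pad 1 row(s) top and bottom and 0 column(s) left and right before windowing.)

66 68 37
-6 -26 10
28 28 6
65 11 30

Output[0,0]: The receptive field on the zero-padded input at this output position is [0 / 20 / 6]. Elementwise product with the kernel and sum: 0·-2 + 20·3 + 6·1.
Output[0,1]: The receptive field on the zero-padded input at this output position is [0 / 17 / 17]. Elementwise product with the kernel and sum: 0·-2 + 17·3 + 17·1.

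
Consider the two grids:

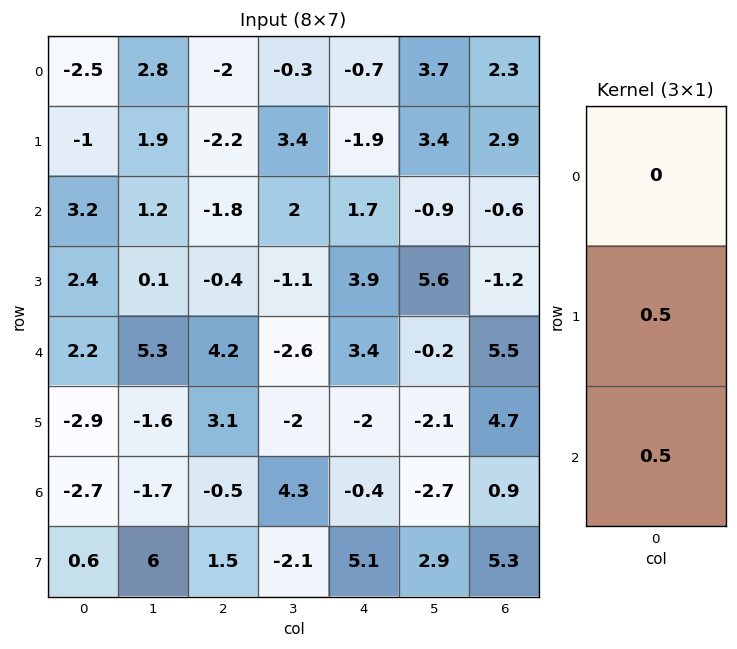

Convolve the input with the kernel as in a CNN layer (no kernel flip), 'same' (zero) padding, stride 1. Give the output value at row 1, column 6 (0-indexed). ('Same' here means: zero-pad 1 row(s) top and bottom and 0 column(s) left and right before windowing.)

1.15

The receptive field on the zero-padded input at this output position is [2.3 / 2.9 / -0.6]. Elementwise product with the kernel and sum: 2.9·0.5 + -0.6·0.5.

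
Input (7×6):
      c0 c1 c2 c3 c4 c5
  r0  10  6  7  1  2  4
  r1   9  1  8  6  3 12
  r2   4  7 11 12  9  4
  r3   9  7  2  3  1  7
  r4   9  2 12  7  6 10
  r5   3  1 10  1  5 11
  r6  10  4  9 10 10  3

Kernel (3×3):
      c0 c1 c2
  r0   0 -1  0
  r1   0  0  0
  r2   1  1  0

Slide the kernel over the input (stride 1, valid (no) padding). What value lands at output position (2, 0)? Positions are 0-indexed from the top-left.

The receptive field on the input at this output position is [4 7 11 / 9 7 2 / 9 2 12]. Elementwise product with the kernel and sum: 7·-1 + 9·1 + 2·1.

4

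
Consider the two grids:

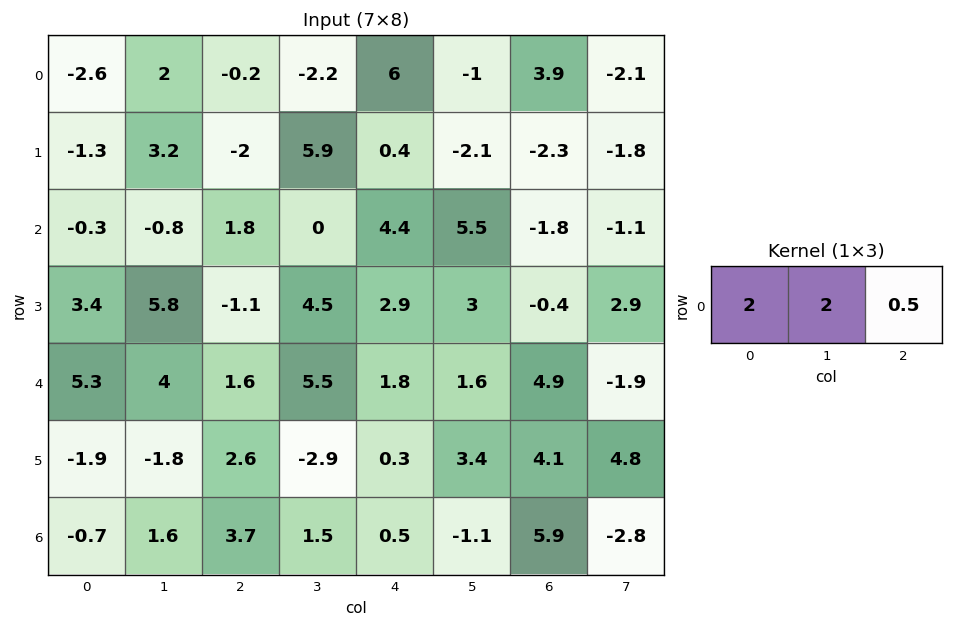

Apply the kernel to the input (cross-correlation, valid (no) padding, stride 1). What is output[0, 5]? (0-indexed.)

The receptive field on the input at this output position is [-1 3.9 -2.1]. Elementwise product with the kernel and sum: -1·2 + 3.9·2 + -2.1·0.5.

4.75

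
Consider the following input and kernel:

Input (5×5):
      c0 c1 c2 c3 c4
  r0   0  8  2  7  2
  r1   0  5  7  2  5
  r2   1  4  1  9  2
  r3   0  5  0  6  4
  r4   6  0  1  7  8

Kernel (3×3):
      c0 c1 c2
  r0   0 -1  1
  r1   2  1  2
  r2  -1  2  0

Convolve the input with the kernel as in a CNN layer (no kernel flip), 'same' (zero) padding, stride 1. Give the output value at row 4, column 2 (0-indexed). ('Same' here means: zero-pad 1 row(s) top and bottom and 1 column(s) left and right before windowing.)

21

The receptive field on the zero-padded input at this output position is [5 0 6 / 0 1 7 / 0 0 0]. Elementwise product with the kernel and sum: 0·-1 + 6·1 + 0·2 + 1·1 + 7·2 + 0·-1 + 0·2.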